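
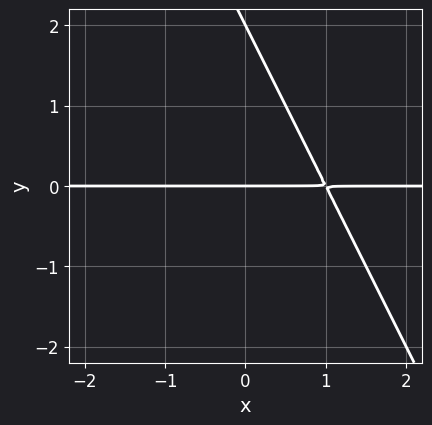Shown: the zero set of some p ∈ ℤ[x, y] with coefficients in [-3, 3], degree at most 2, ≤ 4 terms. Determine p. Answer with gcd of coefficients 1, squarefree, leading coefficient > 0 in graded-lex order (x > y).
2*x*y + y^2 - 2*y

Degree: the shape is more complex than any degree-1 curve, so deg p = 2.
From the visible intercepts: the visible x-axis segment lies entirely on the curve; the y-axis gridline crossings are at y ∈ {0, 2}.
Putting this together gives p.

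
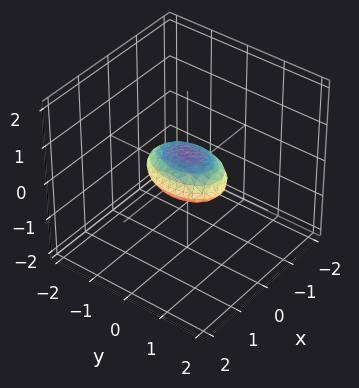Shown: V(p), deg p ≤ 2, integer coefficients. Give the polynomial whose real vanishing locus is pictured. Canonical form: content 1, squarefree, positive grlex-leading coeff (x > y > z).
First, deg p = 2.
Then, symmetries: it's symmetric under z → −z, forcing even powers of z; the y ↦ −y reflection is a symmetry, so y appears only in even powers; it's symmetric under x → −x, forcing even powers of x.
Then, against the integer gridlines: the y-axis gridline crossings are at y ∈ {-1, 1}.
Finally, solving for integer coefficients yields p as stated.

2*x^2 + y^2 + 3*z^2 - 1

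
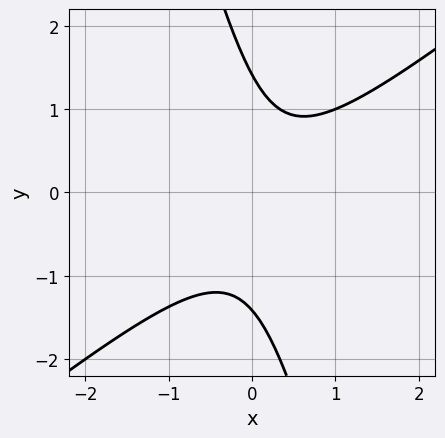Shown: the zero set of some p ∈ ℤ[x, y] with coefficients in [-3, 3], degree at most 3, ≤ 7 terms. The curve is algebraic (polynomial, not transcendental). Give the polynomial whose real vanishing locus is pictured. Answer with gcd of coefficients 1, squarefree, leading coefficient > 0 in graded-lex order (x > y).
deg p = 2.
Against the integer gridlines: it misses every integer gridline on the x-axis.
Putting this together gives p.

3*x^2 - 3*x*y - y^2 - x + 2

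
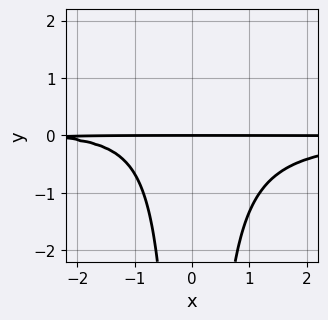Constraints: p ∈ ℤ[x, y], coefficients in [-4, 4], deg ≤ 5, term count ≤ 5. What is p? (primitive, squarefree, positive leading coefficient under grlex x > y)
First, degree: a generic line meets the curve in up to 4 points, so deg p = 4.
Then, from the visible intercepts: every point of the x-axis in the box is on the curve; one y-axis crossing is at y = 0.
Finally, these observations pin down the coefficients.

3*x^2*y^2 + x*y + 3*y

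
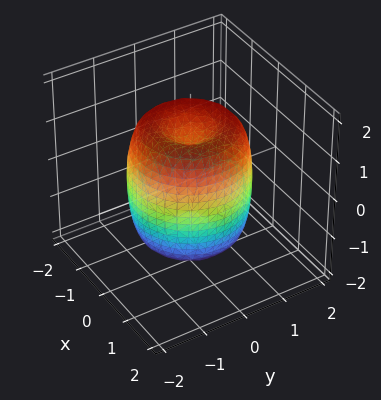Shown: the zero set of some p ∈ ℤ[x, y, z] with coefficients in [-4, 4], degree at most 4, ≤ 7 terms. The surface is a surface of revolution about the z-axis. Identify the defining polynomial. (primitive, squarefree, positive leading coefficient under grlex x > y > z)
2*x^4 + 4*x^2*y^2 + 2*y^4 - 3*x^2 - 3*y^2 + z^2 - 1

Degree: no degree-3 surface has this shape, so deg p = 4.
Symmetry: every cross-section ⟂ z is a circle, so x, y appear only via x² + y².
Checking where it meets the axes: the z-axis gridline crossings are at z ∈ {-1, 1}; a circular section at z = 0 has radius between 1 and 2.
Putting this together gives p.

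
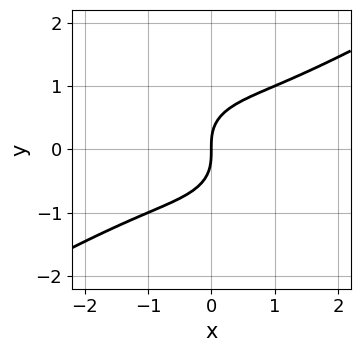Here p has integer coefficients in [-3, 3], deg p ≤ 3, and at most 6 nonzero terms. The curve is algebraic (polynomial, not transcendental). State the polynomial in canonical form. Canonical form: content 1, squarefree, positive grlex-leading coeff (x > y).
x^3 - x^2*y - 2*y^3 + 2*x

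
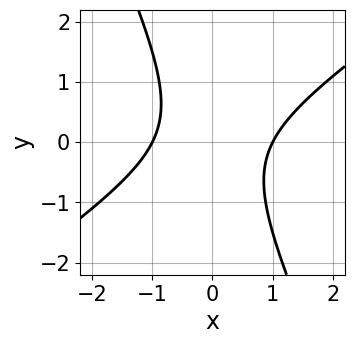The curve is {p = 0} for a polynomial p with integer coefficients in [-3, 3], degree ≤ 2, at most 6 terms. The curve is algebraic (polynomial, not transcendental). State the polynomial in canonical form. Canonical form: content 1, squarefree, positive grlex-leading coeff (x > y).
1. The degree is 2 — a generic line meets the curve in up to 2 points.
2. From the visible intercepts: the x-axis gridline crossings are at x ∈ {-1, 1}; the curve avoids every integer y-axis point in the box.
3. Fitting integer coefficients to these (and the overall shape) gives p.

3*x^2 - 3*x*y - 2*y^2 - 3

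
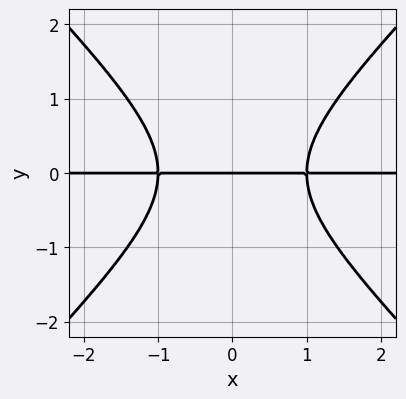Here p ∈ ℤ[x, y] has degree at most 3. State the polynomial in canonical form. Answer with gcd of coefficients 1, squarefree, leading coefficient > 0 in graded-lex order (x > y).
x^2*y - y^3 - y

(a) The degree is 3 — the shape is more complex than any degree-2 curve.
(b) Symmetries: it's symmetric under x → −x, forcing even powers of x.
(c) From the visible intercepts: the visible x-axis segment lies entirely on the curve; it crosses the y-axis at the gridline y = 0.
(d) Together with the visible shape, these determine p as stated.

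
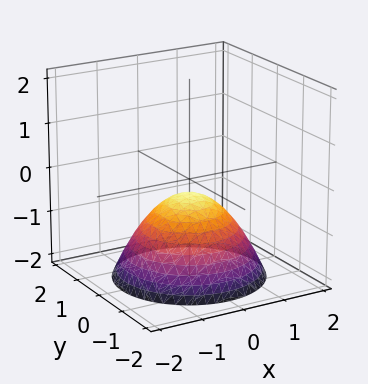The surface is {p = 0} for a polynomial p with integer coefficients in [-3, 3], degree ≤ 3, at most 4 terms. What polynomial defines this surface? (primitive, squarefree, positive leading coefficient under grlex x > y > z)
2*x^2 + 2*y^2 + 3*z + 1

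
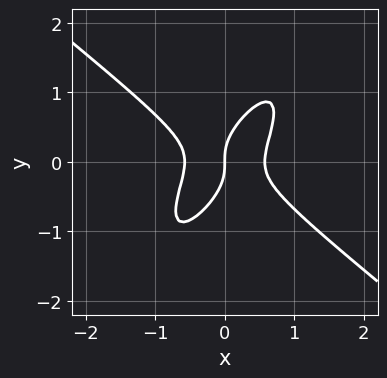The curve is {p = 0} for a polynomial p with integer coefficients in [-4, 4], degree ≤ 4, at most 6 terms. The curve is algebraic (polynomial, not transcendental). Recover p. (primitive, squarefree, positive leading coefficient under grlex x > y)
The degree is 3 — a generic line meets the curve in up to 3 points.
Checking where it meets the axes: one y-axis crossing is at y = 0; one x-axis crossing is at x = 0.
Putting this together gives p.

3*x^3 - 3*x*y^2 + 2*y^3 - x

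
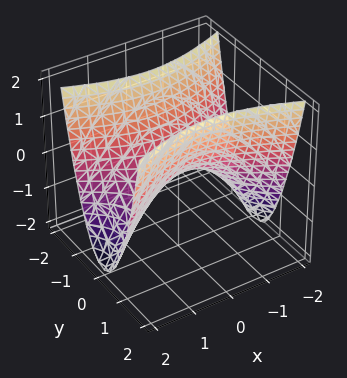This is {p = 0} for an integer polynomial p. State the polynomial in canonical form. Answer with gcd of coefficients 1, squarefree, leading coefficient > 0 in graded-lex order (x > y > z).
(a) The degree is 2 — a hyperbolic paraboloid; a quadric.
(b) Symmetries: it's symmetric under x → −x, forcing even powers of x; mirror symmetry y ↦ −y ⇒ only even powers of y.
(c) From the axis intercepts and sections: it crosses the x-axis at the gridline x = 0; it crosses the z-axis at the gridline z = 0.
(d) These observations pin down the coefficients.

x^2 - 3*y^2 + 2*z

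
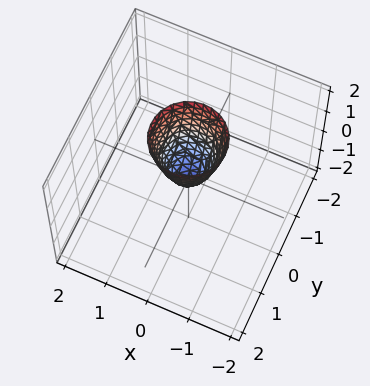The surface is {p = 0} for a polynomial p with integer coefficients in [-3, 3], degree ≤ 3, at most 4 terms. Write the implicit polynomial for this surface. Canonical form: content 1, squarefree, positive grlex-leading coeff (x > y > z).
1. deg p = 2. A paraboloid; a quadric.
2. Symmetries: rotational symmetry about the z-axis ⇒ p depends on x, y only through x² + y².
3. Reading off the gridlines: it crosses the x-axis at the gridline x = 0; it crosses the z-axis at the gridline z = 0; it meets the y-axis at y = 0 (among the integer gridlines).
4. Together with the visible shape, these determine p as stated.

3*x^2 + 3*y^2 - z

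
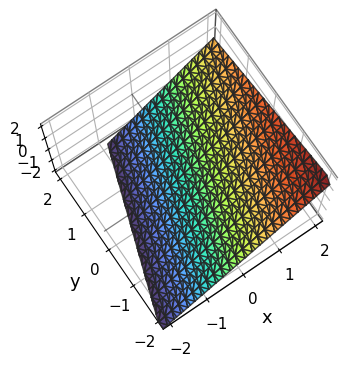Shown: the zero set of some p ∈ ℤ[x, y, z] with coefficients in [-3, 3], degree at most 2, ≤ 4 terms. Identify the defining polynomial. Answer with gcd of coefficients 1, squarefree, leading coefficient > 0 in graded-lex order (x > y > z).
3*x - y - 3*z - 2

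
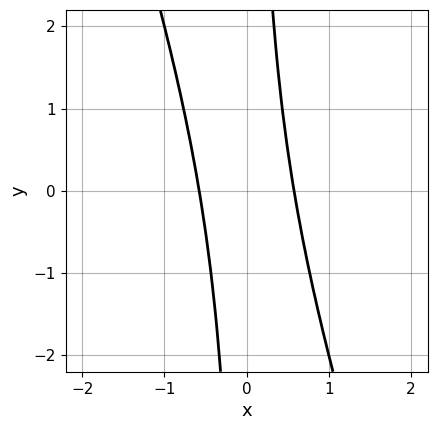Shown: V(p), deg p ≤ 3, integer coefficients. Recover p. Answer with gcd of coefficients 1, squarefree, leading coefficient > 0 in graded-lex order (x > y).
3*x^2 + x*y - 1

The degree is 2 — no degree-1 curve has this shape.
Reading off the gridlines: the curve avoids every integer y-axis point in the box.
Matching integer coefficients to the picture gives p.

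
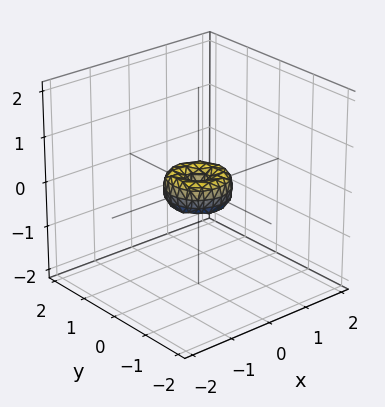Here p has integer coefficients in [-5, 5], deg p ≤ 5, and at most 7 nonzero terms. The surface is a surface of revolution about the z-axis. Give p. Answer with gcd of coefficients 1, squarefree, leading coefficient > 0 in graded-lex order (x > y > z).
First, the degree is 4 — no degree-3 surface has this shape.
Then, by symmetry, the surface is invariant under rotation about z: p = q(x² + y², z).
Next, from the axis intercepts and sections: it crosses the y-axis at the gridline y = 0; it meets the z-axis at z = 0 (among the integer gridlines).
Finally, the integer polynomial consistent with all of this is the stated p.

2*x^4 + 4*x^2*y^2 + 2*y^4 - x^2 - y^2 + z^2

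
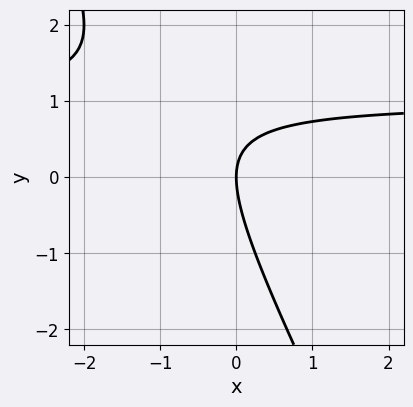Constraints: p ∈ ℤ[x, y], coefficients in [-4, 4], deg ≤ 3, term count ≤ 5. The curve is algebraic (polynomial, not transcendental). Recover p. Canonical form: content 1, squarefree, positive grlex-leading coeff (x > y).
First, the degree is 2 — no degree-1 curve has this shape.
Next, against the integer gridlines: one y-axis crossing is at y = 0; it meets the x-axis at x = 0 (among the integer gridlines).
Finally, together with the visible shape, these determine p as stated.

2*x*y + y^2 - 2*x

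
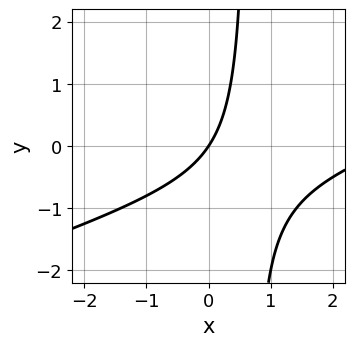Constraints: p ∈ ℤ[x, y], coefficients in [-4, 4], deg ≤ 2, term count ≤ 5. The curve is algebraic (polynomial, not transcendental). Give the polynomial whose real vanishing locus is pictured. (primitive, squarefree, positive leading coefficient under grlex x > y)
x^2 - 3*x*y - 3*x + 2*y

First, degree: no degree-1 curve has this shape, so deg p = 2.
Then, against the integer gridlines: it crosses the y-axis at the gridline y = 0; it meets the x-axis at x = 0 (among the integer gridlines).
Finally, these observations pin down the coefficients.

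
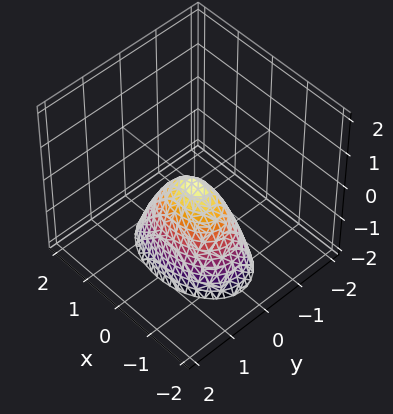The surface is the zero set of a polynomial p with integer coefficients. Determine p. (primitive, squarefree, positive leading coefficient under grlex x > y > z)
(a) The degree is 2 — a paraboloid; a quadric.
(b) Symmetries: mirror symmetry x ↦ −x ⇒ only even powers of x; it's symmetric under y → −y, forcing even powers of y.
(c) Observable constraints: it meets the z-axis at z = 0 (among the integer gridlines); it crosses the y-axis at the gridline y = 0; it crosses the x-axis at the gridline x = 0.
(d) Solving for integer coefficients yields p as stated.

x^2 + 2*y^2 + z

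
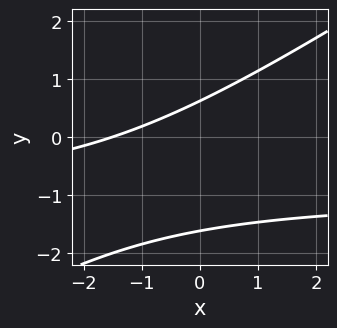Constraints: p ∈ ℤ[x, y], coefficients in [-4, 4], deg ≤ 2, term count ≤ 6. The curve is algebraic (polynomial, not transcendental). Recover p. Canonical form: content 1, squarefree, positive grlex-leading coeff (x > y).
The degree is 2 — the shape is more complex than any degree-1 curve.
The integer polynomial consistent with all of this is the stated p.

2*x*y - 3*y^2 + 2*x - 3*y + 3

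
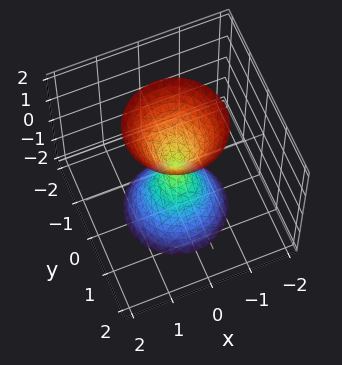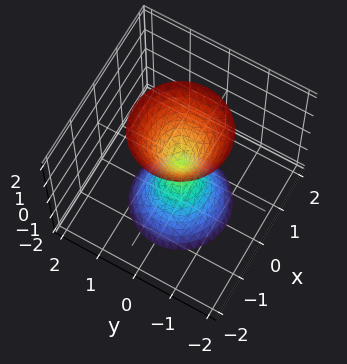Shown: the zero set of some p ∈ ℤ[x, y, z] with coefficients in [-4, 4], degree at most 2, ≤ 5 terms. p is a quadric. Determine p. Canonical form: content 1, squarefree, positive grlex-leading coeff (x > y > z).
3*x^2 + 3*y^2 - z^2

First, there are 2 components. They look like related sheets of one shape, so recover p as a whole.
Next, deg p = 2. A double cone through the origin; a quadric.
Next, symmetries: it's symmetric under z → −z, forcing even powers of z; rotational symmetry about the z-axis ⇒ p depends on x, y only through x² + y².
Then, from the axis intercepts and sections: a circular section at z = 1 has radius between 0 and 1; it meets the x-axis at x = 0 (among the integer gridlines); it crosses the y-axis at the gridline y = 0.
Finally, assembling these constraints gives the stated polynomial.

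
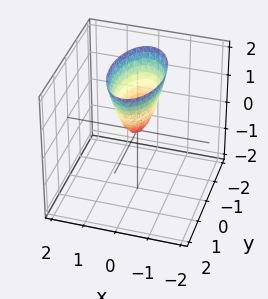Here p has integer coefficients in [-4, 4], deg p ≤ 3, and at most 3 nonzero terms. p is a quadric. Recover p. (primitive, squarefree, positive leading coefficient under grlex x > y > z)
3*x^2 + y^2 - z

1. Degree: a single bowl opening along one axis; a quadric, so deg p = 2.
2. Symmetries: the y ↦ −y reflection is a symmetry, so y appears only in even powers; mirror symmetry x ↦ −x ⇒ only even powers of x.
3. Checking where it meets the axes: it meets the x-axis at x = 0 (among the integer gridlines); one y-axis crossing is at y = 0.
4. Matching integer coefficients to the picture gives p.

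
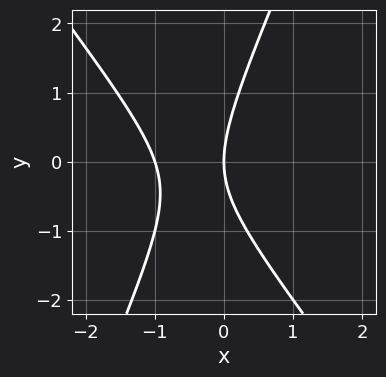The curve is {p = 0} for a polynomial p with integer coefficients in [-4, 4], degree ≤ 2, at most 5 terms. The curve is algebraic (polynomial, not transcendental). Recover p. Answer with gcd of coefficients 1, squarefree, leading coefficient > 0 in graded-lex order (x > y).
3*x^2 + x*y - y^2 + 3*x

First, deg p = 2.
Then, checking where it meets the axes: the x-axis gridline crossings are at x ∈ {-1, 0}; it meets the y-axis at y = 0 (among the integer gridlines).
Finally, putting this together gives p.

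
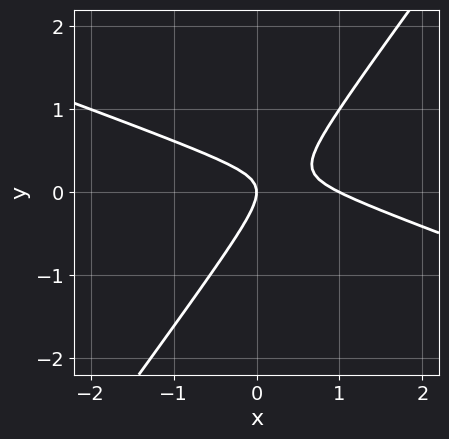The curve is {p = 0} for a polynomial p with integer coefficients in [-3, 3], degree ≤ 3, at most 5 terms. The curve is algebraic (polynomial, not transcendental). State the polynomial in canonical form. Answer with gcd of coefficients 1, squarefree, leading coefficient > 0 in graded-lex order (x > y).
1. The degree is 2 — the shape is more complex than any degree-1 curve.
2. Observable constraints: among the integer gridlines, it crosses the x-axis at x ∈ {0, 1}; it crosses the y-axis at the gridline y = 0.
3. Assembling these constraints gives the stated polynomial.

x^2 + 2*x*y - 2*y^2 - x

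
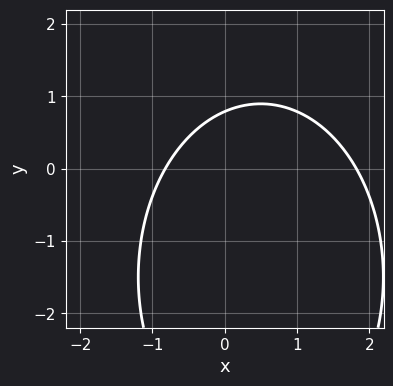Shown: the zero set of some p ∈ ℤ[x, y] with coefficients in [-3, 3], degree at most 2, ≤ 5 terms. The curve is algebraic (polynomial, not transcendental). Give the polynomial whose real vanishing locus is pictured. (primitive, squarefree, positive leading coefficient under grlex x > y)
(a) The degree is 2 — the shape is more complex than any degree-1 curve.
(b) The integer polynomial consistent with all of this is the stated p.

2*x^2 + y^2 - 2*x + 3*y - 3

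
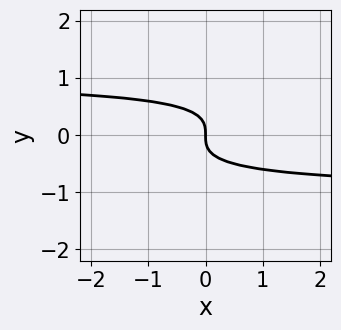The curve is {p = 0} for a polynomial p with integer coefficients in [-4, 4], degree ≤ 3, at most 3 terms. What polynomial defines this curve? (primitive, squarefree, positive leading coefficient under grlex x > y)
x*y^2 - 3*y^3 - x

First, the degree is 3 — the shape is more complex than any degree-2 curve.
Then, against the integer gridlines: it meets the y-axis at y = 0 (among the integer gridlines); one x-axis crossing is at x = 0.
Finally, the integer polynomial consistent with all of this is the stated p.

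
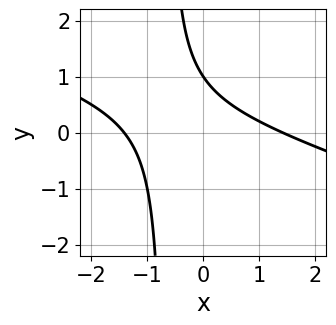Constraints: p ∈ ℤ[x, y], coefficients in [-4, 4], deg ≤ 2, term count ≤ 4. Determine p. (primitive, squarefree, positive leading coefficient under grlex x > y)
x^2 + 3*x*y + 2*y - 2

1. deg p = 2. A generic line meets the curve in up to 2 points.
2. Reading off the gridlines: it meets the y-axis at y = 1 (among the integer gridlines).
3. Together with the visible shape, these determine p as stated.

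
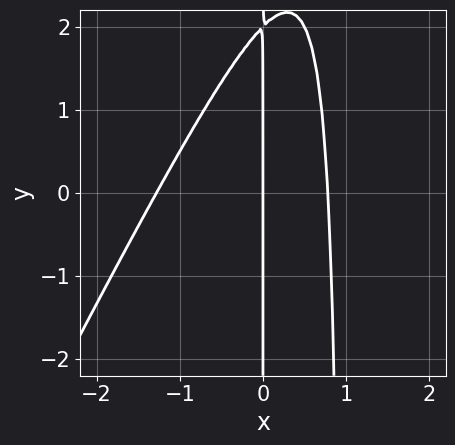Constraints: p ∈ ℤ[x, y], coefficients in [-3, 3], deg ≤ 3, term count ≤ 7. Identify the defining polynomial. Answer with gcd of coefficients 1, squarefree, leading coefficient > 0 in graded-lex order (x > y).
2*x^3 - x^2*y + x^2 + x*y - 2*x

1. The degree is 3 — the shape is more complex than any degree-2 curve.
2. Checking where it meets the axes: the visible y-axis segment lies entirely on the curve; it crosses the x-axis at the gridline x = 0.
3. Together with the visible shape, these determine p as stated.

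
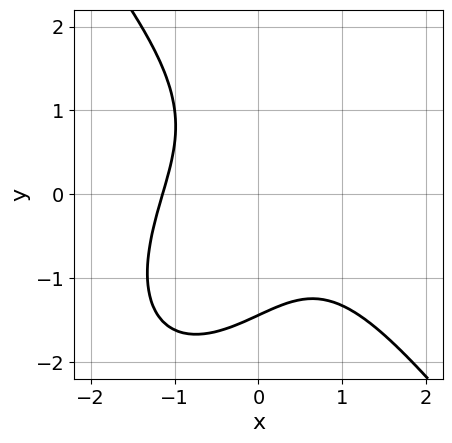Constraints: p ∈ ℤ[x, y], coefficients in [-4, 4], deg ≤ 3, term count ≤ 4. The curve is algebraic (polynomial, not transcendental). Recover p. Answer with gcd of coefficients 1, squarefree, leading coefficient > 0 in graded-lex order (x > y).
(a) Degree: the shape is more complex than any degree-2 curve, so deg p = 3.
(b) Putting this together gives p.

2*x^3 + y^3 + 2*x*y + 3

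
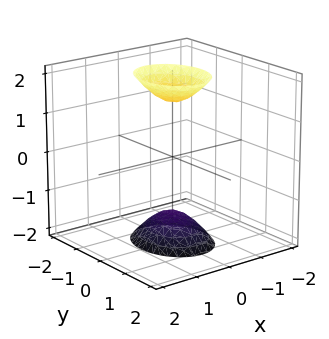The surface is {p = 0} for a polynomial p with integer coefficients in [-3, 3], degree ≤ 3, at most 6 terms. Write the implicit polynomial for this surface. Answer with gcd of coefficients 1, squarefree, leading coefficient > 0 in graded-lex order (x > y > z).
First, there are 2 components. Treating them together as one polynomial.
Next, the degree is 2 — two sheets facing apart; a quadric.
Next, symmetries: it's symmetric under y → −y, forcing even powers of y; it's symmetric under x → −x, forcing even powers of x; it's symmetric under z → −z, forcing even powers of z.
Next, from the visible intercepts: it misses every integer gridline on the x-axis; no y-intercept at any integer in the box.
Finally, putting this together gives p.

3*x^2 + 2*y^2 - z^2 + 2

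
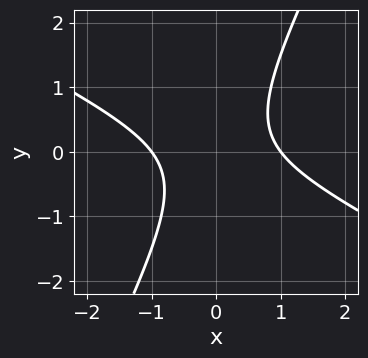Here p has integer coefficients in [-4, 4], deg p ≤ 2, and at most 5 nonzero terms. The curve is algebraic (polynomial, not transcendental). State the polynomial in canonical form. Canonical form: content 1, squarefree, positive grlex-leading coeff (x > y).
2*x^2 + 3*x*y - 2*y^2 - 2

The degree is 2 — a generic line meets the curve in up to 2 points.
Reading off the gridlines: the x-axis gridline crossings are at x ∈ {-1, 1}; no y-intercept at any integer in the box.
Assembling these constraints gives the stated polynomial.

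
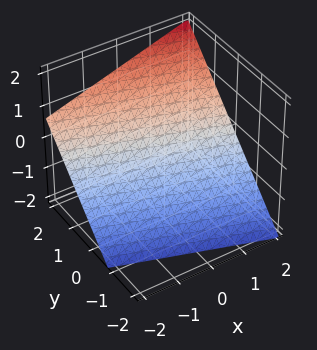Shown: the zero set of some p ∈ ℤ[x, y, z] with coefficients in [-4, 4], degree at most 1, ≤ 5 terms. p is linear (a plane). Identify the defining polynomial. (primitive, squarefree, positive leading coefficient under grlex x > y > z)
x + 3*y - 3*z - 2

1. The degree is 1 — the surface is flat (a plane).
2. From the visible intercepts: one x-axis crossing is at x = 2.
3. The integer polynomial consistent with all of this is the stated p.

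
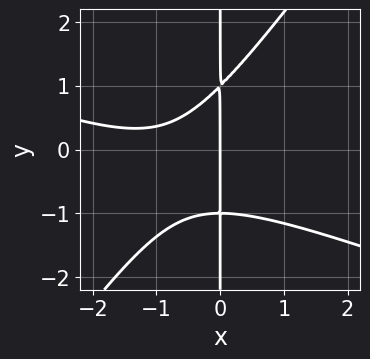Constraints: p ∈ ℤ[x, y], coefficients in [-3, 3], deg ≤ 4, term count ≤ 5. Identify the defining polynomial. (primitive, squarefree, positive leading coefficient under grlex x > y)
deg p = 3. The shape is more complex than any degree-2 curve.
From the visible intercepts: it crosses the x-axis at the gridline x = 0; the visible y-axis segment lies entirely on the curve.
Assembling these constraints gives the stated polynomial.

x^3 + 2*x^2*y - 2*x*y^2 + 2*x^2 + 2*x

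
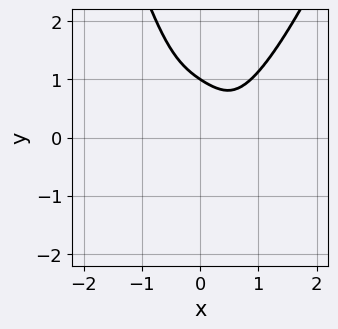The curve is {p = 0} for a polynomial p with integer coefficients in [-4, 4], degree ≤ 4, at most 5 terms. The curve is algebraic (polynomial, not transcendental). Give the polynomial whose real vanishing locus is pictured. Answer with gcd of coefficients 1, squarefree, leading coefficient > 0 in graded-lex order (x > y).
3*x^4 - 2*x*y^2 - y^3 + 1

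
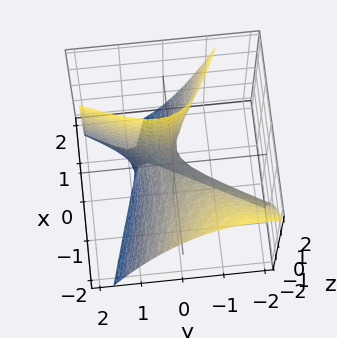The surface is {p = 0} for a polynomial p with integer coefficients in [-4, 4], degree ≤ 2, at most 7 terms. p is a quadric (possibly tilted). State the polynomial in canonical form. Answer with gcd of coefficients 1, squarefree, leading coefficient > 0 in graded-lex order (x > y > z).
x^2 + 3*x*y + 2*x*z - 2*y^2 - z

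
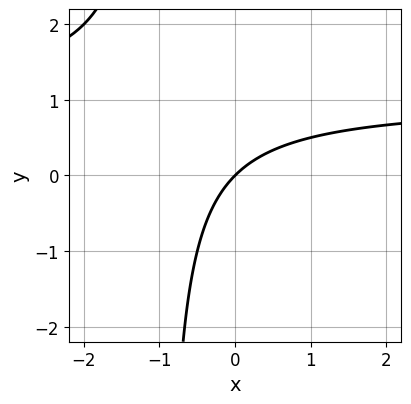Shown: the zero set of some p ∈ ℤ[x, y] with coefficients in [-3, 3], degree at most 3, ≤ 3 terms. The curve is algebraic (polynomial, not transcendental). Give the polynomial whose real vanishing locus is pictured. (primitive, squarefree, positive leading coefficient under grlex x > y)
deg p = 2.
Checking where it meets the axes: one y-axis crossing is at y = 0; one x-axis crossing is at x = 0.
Fitting integer coefficients to these (and the overall shape) gives p.

x*y - x + y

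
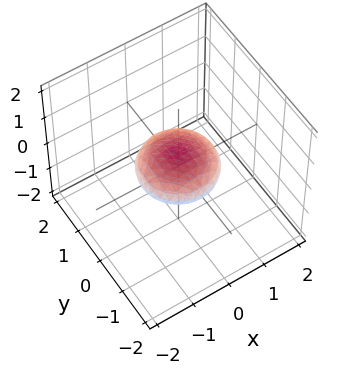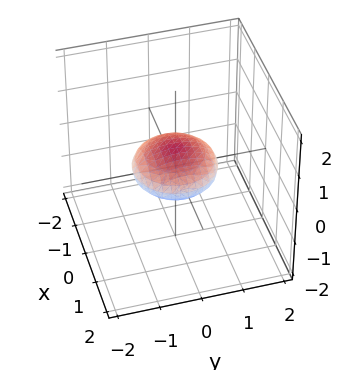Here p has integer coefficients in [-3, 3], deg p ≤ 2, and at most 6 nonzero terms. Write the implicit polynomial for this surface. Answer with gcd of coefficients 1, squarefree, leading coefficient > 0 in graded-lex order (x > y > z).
First, degree: no degree-1 surface has this shape, so deg p = 2.
Next, by symmetry, every cross-section ⟂ z is a circle, so x, y appear only via x² + y².
Then, checking where it meets the axes: the y-axis gridline crossings are at y ∈ {-1, 1}; a circular section at z = 0 has radius exactly 1.
Finally, fitting integer coefficients to these (and the overall shape) gives p. Check: (1, 0, 0) on the x-axis lies on the surface, and p(1, 0, 0) = 0. ✓

x^2 + y^2 + 3*z^2 - 1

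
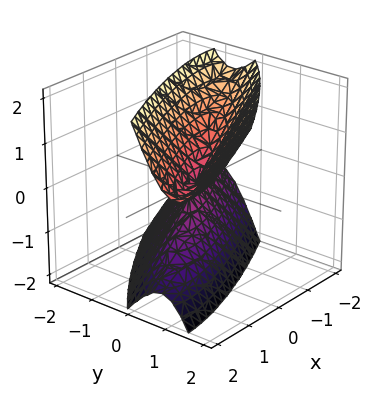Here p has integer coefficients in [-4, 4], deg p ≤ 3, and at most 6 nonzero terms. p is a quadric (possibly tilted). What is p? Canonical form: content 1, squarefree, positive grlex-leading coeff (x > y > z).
Degree: a generic line meets the surface in up to 2 points, so deg p = 2.
From the axis intercepts and sections: one x-axis crossing is at x = 0; one y-axis crossing is at y = 0.
Matching integer coefficients to the picture gives p.

x^2 - 3*x*y + 3*y^2 - y*z - z^2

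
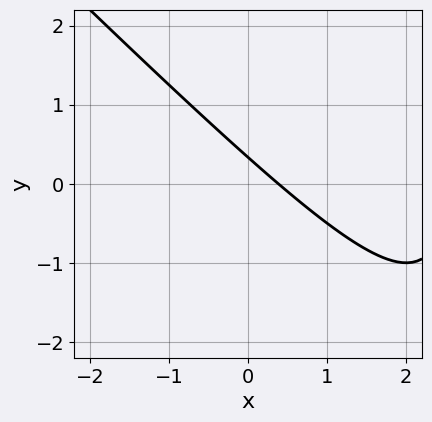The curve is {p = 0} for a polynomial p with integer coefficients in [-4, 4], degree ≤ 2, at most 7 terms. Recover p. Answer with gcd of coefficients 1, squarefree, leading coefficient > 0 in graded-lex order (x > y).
The degree is 2 — the shape is more complex than any degree-1 curve.
Matching integer coefficients to the picture gives p.

x^2 + x*y - 3*x - 3*y + 1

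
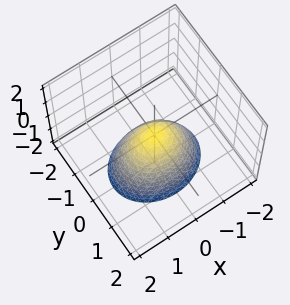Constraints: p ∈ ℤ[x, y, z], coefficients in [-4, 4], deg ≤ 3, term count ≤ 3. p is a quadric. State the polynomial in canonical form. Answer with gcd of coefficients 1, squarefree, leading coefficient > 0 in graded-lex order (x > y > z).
1. Degree: a single bowl opening along one axis; a quadric, so deg p = 2.
2. Symmetries: it's symmetric under y → −y, forcing even powers of y; it's symmetric under x → −x, forcing even powers of x.
3. Observable constraints: it meets the y-axis at y = 0 (among the integer gridlines); it meets the x-axis at x = 0 (among the integer gridlines); one z-axis crossing is at z = 0.
4. Fitting integer coefficients to these (and the overall shape) gives p.

2*x^2 + 3*y^2 + 2*z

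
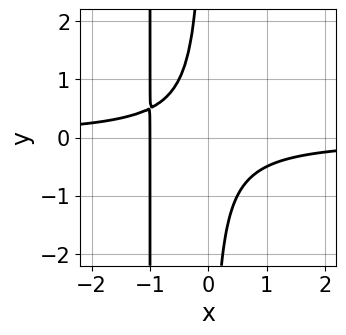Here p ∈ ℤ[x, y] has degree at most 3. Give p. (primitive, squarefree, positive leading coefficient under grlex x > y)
2*x^2*y + 2*x*y + x + 1

First, the degree is 3 — the shape is more complex than any degree-2 curve.
Then, from the visible intercepts: no y-intercept at any integer in the box; it meets the x-axis at x = -1 (among the integer gridlines).
Finally, these observations pin down the coefficients.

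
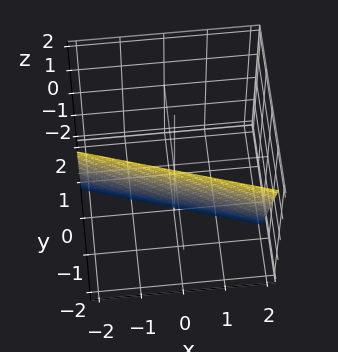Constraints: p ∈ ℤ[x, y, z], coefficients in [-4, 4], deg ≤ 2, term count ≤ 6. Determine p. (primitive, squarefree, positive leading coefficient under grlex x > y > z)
x + 3*y + z + 2

The degree is 1 — the surface is flat (a plane).
Reading off the gridlines: it crosses the x-axis at the gridline x = -2; it crosses the z-axis at the gridline z = -2.
Together with the visible shape, these determine p as stated.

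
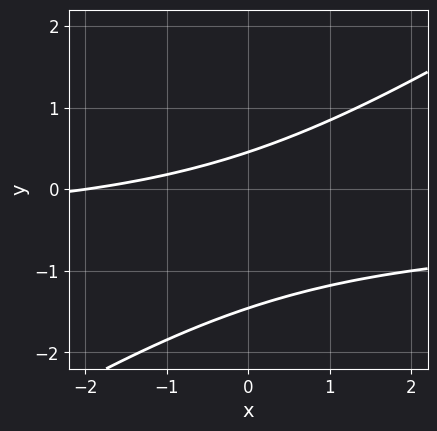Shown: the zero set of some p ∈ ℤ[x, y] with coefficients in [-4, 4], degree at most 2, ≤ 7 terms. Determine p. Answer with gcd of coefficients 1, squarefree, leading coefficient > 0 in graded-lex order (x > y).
2*x*y - 3*y^2 + x - 3*y + 2

1. deg p = 2.
2. Observable constraints: it crosses the x-axis at the gridline x = -2.
3. Assembling these constraints gives the stated polynomial.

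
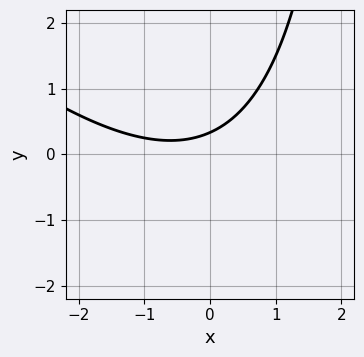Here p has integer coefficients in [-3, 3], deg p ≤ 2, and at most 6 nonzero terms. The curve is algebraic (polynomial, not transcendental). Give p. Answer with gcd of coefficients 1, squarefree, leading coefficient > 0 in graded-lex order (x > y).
1. Degree: a generic line meets the curve in up to 2 points, so deg p = 2.
2. Checking where it meets the axes: no x-intercept at any integer in the box.
3. The integer polynomial consistent with all of this is the stated p.

x^2 + x*y + x - 3*y + 1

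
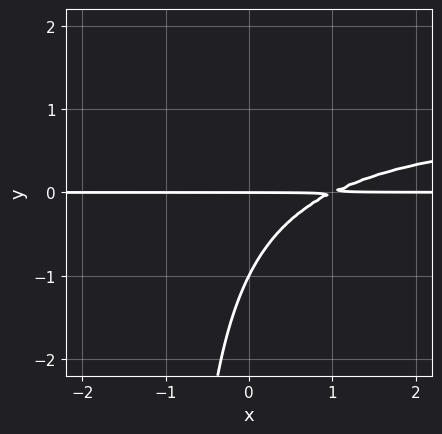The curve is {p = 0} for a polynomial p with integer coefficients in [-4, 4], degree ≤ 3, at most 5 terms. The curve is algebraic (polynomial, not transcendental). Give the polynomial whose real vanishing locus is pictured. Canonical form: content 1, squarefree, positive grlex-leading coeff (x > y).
x*y^2 - x*y + y^2 + y

First, deg p = 3. A generic line meets the curve in up to 3 points.
Then, observable constraints: every point of the x-axis in the box is on the curve; the y-axis gridline crossings are at y ∈ {-1, 0}.
Finally, together with the visible shape, these determine p as stated.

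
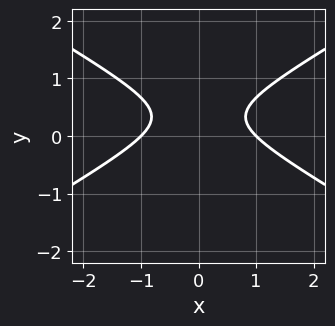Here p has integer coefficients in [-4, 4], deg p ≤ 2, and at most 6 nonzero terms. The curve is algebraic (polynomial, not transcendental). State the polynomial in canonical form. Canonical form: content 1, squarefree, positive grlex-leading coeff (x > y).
x^2 - 3*y^2 + 2*y - 1

(a) Degree: the shape is more complex than any degree-1 curve, so deg p = 2.
(b) Symmetries: it's symmetric under x → −x, forcing even powers of x.
(c) Checking where it meets the axes: no y-intercept at any integer in the box; the x-axis gridline crossings are at x ∈ {-1, 1}.
(d) Matching integer coefficients to the picture gives p.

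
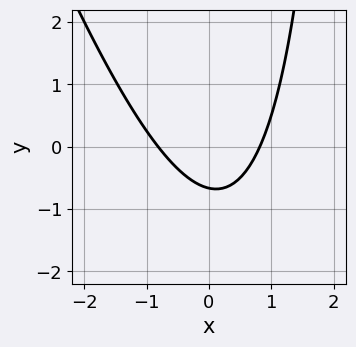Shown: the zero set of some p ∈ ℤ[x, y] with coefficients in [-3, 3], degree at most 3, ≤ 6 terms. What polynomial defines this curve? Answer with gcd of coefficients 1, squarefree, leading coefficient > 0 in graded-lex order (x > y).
3*x^2 + x*y - 3*y - 2

The degree is 2 — the shape is more complex than any degree-1 curve.
The integer polynomial consistent with all of this is the stated p.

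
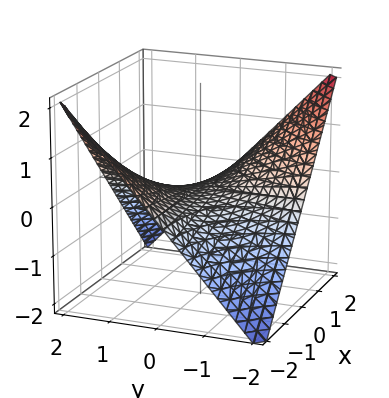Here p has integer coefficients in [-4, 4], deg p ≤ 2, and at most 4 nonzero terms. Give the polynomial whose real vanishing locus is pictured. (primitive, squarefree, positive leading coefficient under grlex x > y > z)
(a) deg p = 2. A saddle surface; a quadric.
(b) Against the integer gridlines: the visible y-axis segment lies entirely on the surface; every point of the x-axis in the box is on the surface; it meets the z-axis at z = 0 (among the integer gridlines).
(c) Fitting integer coefficients to these (and the overall shape) gives p.

x*y + 2*z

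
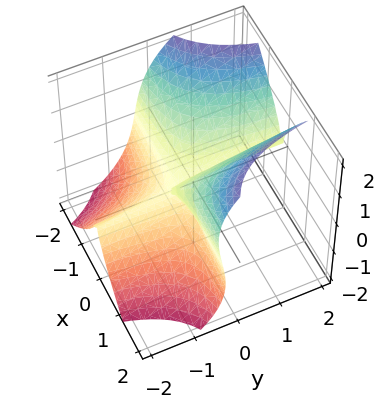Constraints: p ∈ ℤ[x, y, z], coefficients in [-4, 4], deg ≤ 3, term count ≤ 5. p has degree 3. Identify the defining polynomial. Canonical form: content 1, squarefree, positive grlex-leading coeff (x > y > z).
First, the degree is 3 — no degree-2 surface has this shape.
Next, observable constraints: every point of the y-axis in the box is on the surface; it crosses the x-axis at the gridline x = 0.
Finally, fitting integer coefficients to these (and the overall shape) gives p.

3*x^2*y - z^3 + x^2 + x*z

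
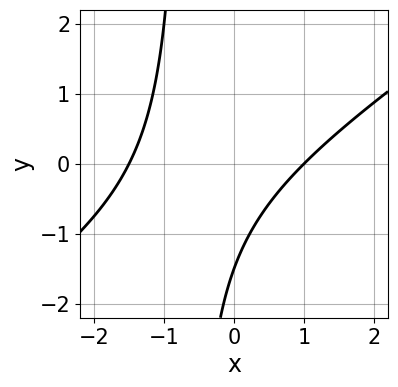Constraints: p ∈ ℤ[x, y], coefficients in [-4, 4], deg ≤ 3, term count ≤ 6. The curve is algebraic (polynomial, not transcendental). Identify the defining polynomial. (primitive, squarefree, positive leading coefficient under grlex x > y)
2*x^2 - 3*x*y + x - 2*y - 3

The degree is 2 — no degree-1 curve has this shape.
Reading off the gridlines: it meets the x-axis at x = 1 (among the integer gridlines).
Assembling these constraints gives the stated polynomial.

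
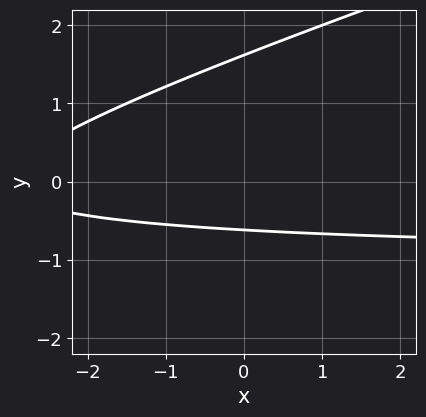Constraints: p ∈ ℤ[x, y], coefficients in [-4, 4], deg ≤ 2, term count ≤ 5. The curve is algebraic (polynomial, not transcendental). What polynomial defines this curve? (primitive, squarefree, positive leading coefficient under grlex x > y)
x*y - 3*y^2 + x + 3*y + 3

First, deg p = 2.
Next, from the visible intercepts: the curve avoids every integer x-axis point in the box.
Finally, these observations pin down the coefficients.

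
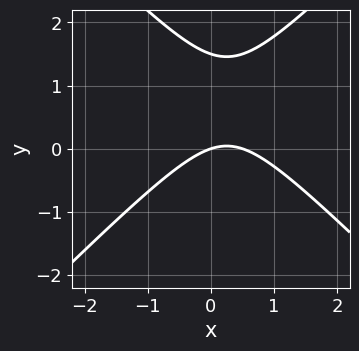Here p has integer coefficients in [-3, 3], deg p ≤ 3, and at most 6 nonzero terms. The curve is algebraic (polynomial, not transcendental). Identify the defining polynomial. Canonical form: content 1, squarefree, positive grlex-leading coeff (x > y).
First, deg p = 2.
Next, reading off the gridlines: it crosses the x-axis at the gridline x = 0; it crosses the y-axis at the gridline y = 0.
Finally, together with the visible shape, these determine p as stated.

2*x^2 - 2*y^2 - x + 3*y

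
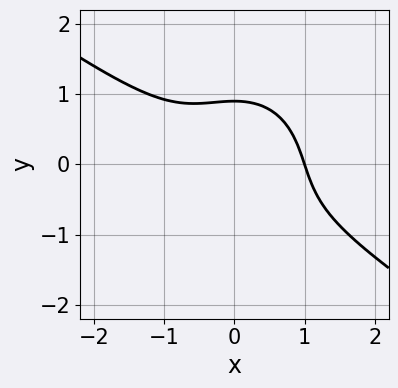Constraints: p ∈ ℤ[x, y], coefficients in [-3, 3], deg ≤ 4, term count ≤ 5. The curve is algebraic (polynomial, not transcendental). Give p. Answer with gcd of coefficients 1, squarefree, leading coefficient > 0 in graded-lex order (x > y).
First, deg p = 3. No degree-2 curve has this shape.
Then, from the visible intercepts: one x-axis crossing is at x = 1.
Finally, together with the visible shape, these determine p as stated.

3*x^3 + 3*x^2*y + 3*y^3 + y^2 - 3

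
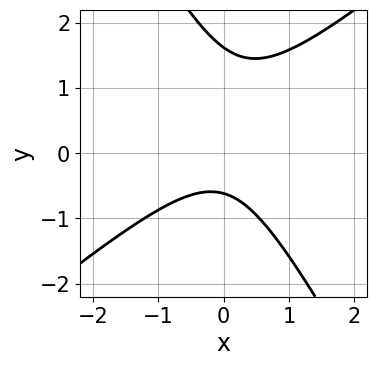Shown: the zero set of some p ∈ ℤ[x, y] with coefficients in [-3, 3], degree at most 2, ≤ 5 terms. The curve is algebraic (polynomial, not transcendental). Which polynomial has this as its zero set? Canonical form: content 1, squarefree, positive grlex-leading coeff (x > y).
3*x^2 - 2*x*y - 2*y^2 + 2*y + 2

(a) The degree is 2 — a generic line meets the curve in up to 2 points.
(b) From the visible intercepts: it misses every integer gridline on the x-axis.
(c) Putting this together gives p.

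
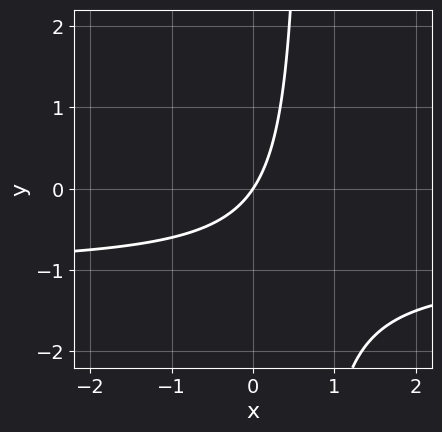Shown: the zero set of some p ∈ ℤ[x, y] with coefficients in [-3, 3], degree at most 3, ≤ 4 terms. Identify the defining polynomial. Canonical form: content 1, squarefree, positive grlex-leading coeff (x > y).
The degree is 2 — no degree-1 curve has this shape.
From the visible intercepts: it meets the x-axis at x = 0 (among the integer gridlines); it crosses the y-axis at the gridline y = 0.
Assembling these constraints gives the stated polynomial.

3*x*y + 3*x - 2*y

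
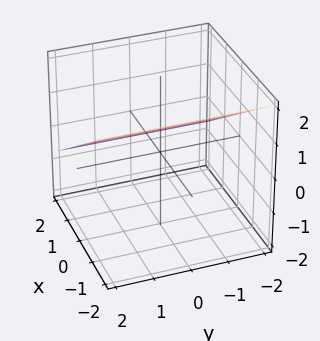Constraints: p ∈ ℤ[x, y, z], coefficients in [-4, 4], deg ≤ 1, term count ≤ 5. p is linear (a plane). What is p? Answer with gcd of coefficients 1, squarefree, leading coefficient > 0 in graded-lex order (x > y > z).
The degree is 1 — every cross-section is a straight line — this is a plane.
Against the integer gridlines: it meets the x-axis at x = 1 (among the integer gridlines); it misses every integer gridline on the y-axis.
The integer polynomial consistent with all of this is the stated p.

2*x + 3*z - 2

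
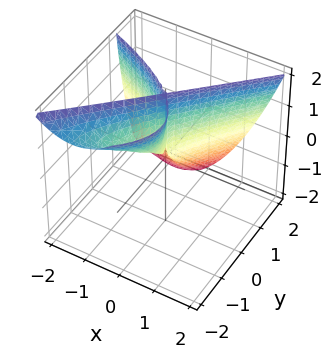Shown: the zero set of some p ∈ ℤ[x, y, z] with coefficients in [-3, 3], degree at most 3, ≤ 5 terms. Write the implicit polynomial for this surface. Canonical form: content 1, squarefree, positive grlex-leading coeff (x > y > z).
1. Degree: the shape is more complex than any degree-2 surface, so deg p = 3.
2. From the visible intercepts: one x-axis crossing is at x = 0; the visible z-axis segment lies entirely on the surface; it crosses the y-axis at the gridline y = 0.
3. Solving for integer coefficients yields p as stated.

x*y^2 - y^3 - y^2*z + 2*x^2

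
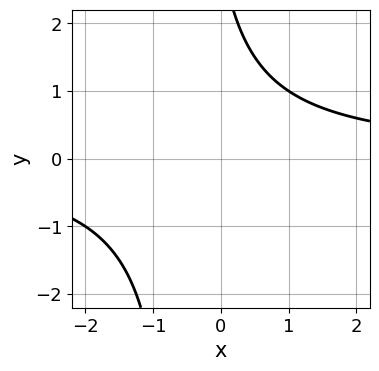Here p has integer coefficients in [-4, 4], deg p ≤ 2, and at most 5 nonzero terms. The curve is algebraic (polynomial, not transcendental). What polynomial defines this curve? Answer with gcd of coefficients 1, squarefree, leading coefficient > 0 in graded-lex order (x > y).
First, degree: the shape is more complex than any degree-1 curve, so deg p = 2.
Then, observable constraints: it misses every integer gridline on the x-axis; the curve avoids every integer y-axis point in the box.
Finally, putting this together gives p.

2*x*y + y - 3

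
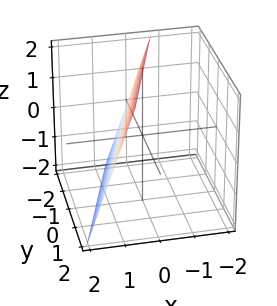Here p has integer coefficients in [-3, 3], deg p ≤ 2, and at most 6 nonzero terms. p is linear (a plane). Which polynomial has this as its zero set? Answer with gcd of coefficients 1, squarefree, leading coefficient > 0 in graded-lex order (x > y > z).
3*x - y + z - 2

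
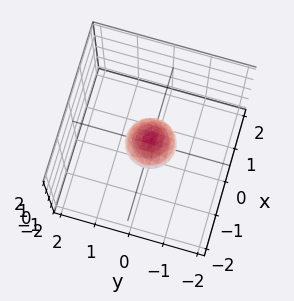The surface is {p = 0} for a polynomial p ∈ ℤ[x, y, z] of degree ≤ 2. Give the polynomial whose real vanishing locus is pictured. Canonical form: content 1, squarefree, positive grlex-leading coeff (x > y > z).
2*x^2 + 2*y^2 + 3*z^2 - 1

deg p = 2. A closed, bounded, convex surface; a quadric.
Symmetries: the z-axis is an axis of rotation, so x and y enter only as x² + y²; it's symmetric under z → −z, forcing even powers of z.
Reading off the gridlines: a circular section at z = 0 has radius between 0 and 1.
Assembling these constraints gives the stated polynomial.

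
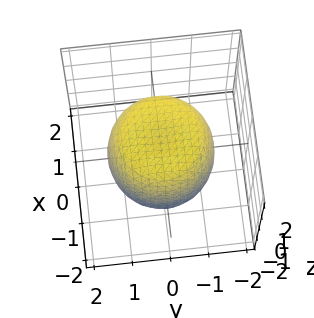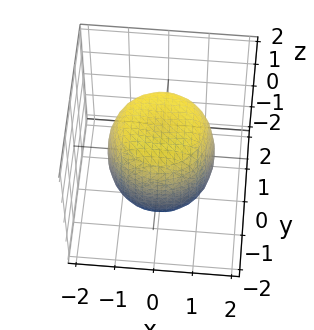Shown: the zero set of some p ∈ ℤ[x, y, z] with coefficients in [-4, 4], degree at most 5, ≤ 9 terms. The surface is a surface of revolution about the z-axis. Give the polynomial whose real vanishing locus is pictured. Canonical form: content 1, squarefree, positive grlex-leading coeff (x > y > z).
2*x^4 + 4*x^2*y^2 + 2*y^4 - 2*x^2 - 2*y^2 + 2*z^2 - 3

Degree: the shape is more complex than any degree-3 surface, so deg p = 4.
Symmetries: the z-axis is an axis of rotation, so x and y enter only as x² + y².
Against the integer gridlines: a circular section at z = -1 has radius between 1 and 2.
These observations pin down the coefficients.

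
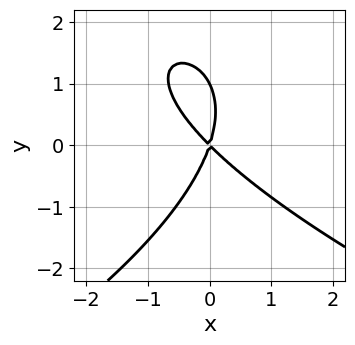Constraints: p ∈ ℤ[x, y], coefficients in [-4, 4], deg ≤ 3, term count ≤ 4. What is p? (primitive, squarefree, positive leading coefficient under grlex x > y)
y^3 + 3*x^2 + 2*x*y - y^2

(a) The degree is 3 — a generic line meets the curve in up to 3 points.
(b) From the axis intercepts and sections: it meets the x-axis at x = 0 (among the integer gridlines); the y-axis gridline crossings are at y ∈ {0, 1}.
(c) Fitting integer coefficients to these (and the overall shape) gives p.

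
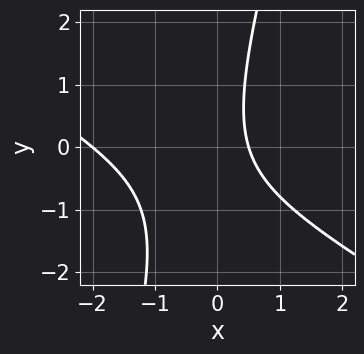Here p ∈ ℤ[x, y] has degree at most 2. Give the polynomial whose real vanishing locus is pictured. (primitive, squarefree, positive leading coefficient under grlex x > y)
2*x^2 + 3*x*y - y^2 + 3*x - 2

Degree: no degree-1 curve has this shape, so deg p = 2.
From the axis intercepts and sections: it misses every integer gridline on the y-axis; it crosses the x-axis at the gridline x = -2.
Solving for integer coefficients yields p as stated.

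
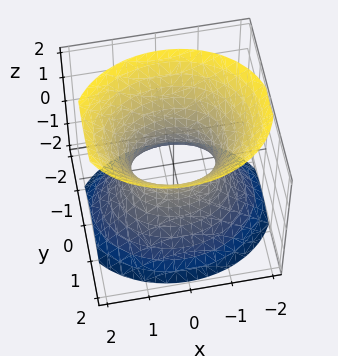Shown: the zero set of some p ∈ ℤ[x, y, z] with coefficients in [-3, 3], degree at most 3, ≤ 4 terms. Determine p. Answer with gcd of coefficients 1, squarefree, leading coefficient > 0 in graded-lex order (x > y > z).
2*x^2 + 3*y^2 - 2*z^2 - 2

1. Degree: an hourglass — one-sheet hyperboloid; a quadric, so deg p = 2.
2. Symmetries: it's symmetric under z → −z, forcing even powers of z; it's symmetric under x → −x, forcing even powers of x; mirror symmetry y ↦ −y ⇒ only even powers of y.
3. Checking where it meets the axes: among the integer gridlines, it crosses the x-axis at x ∈ {-1, 1}; no z-intercept at any integer in the box.
4. These observations pin down the coefficients.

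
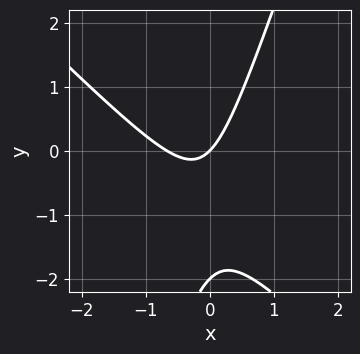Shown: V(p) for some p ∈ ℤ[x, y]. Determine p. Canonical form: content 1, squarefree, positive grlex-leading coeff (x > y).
3*x^2 + 2*x*y - y^2 + 2*x - 2*y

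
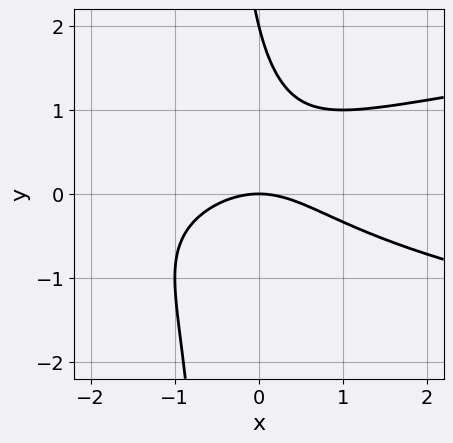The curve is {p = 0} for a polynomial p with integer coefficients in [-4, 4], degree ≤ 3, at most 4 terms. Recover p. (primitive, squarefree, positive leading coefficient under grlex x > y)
First, degree: no degree-2 curve has this shape, so deg p = 3.
Then, checking where it meets the axes: among the integer gridlines, it crosses the y-axis at y ∈ {0, 2}; it crosses the x-axis at the gridline x = 0.
Finally, putting this together gives p.

2*x*y^2 - x^2 + y^2 - 2*y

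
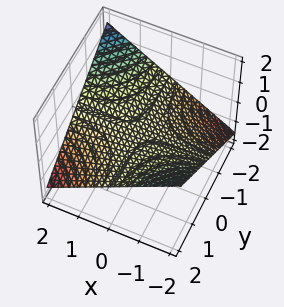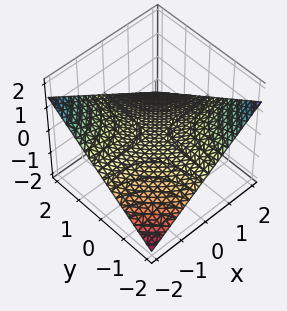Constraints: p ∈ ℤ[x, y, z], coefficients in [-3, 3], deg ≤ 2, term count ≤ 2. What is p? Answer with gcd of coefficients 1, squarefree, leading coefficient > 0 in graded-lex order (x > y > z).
x*y + 3*z

deg p = 2. A hyperbolic paraboloid; a quadric.
From the axis intercepts and sections: the visible x-axis segment lies entirely on the surface; every point of the y-axis in the box is on the surface; it meets the z-axis at z = 0 (among the integer gridlines).
Solving for integer coefficients yields p as stated.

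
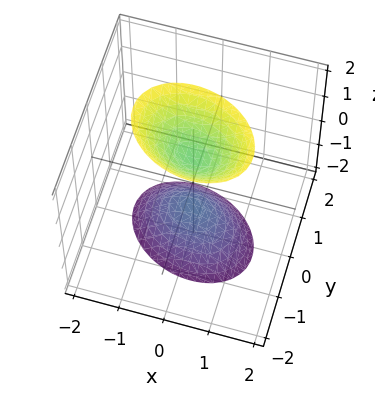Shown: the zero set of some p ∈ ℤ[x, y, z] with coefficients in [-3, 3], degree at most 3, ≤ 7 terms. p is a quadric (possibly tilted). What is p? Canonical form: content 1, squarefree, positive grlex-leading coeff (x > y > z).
2*x^2 + x*y + 3*y^2 - z^2 + 1

(a) I count 2 distinct pieces. Treating them together as one polynomial.
(b) deg p = 2. No degree-1 surface has this shape.
(c) From the visible intercepts: among the integer gridlines, it crosses the z-axis at z ∈ {-1, 1}; no x-intercept at any integer in the box; the surface avoids every integer y-axis point in the box.
(d) These observations pin down the coefficients.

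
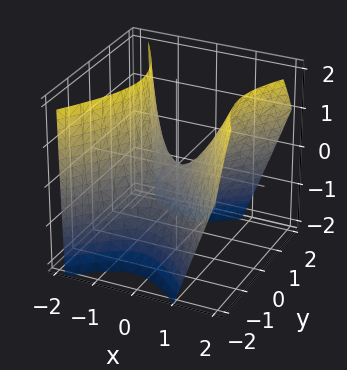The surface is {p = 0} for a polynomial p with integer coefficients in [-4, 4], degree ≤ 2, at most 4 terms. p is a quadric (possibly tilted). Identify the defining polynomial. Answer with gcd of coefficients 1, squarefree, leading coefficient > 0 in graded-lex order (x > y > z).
First, deg p = 2. A generic line meets the surface in up to 2 points.
Next, against the integer gridlines: one z-axis crossing is at z = 0; one y-axis crossing is at y = 0; it meets the x-axis at x = 0 (among the integer gridlines).
Finally, putting this together gives p.

3*x^2 - x*z - 2*y^2 - 2*z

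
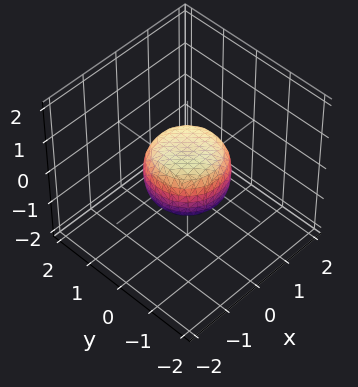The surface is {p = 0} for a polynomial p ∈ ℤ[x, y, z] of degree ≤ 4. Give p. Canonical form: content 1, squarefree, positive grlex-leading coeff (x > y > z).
First, deg p = 4. The shape is more complex than any degree-3 surface.
Next, by symmetry, the z-axis is an axis of rotation, so x and y enter only as x² + y².
Next, reading off the gridlines: among the integer gridlines, it crosses the x-axis at x ∈ {-1, 1}; a circular section at z = 0 has radius exactly 1; among the integer gridlines, it crosses the y-axis at y ∈ {-1, 1}.
Finally, these observations pin down the coefficients.

2*x^4 + 4*x^2*y^2 + 2*y^4 - x^2 - y^2 + 2*z^2 - 1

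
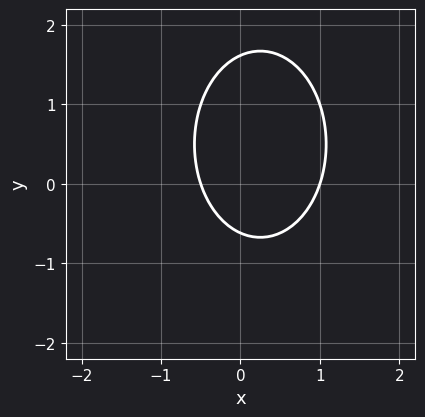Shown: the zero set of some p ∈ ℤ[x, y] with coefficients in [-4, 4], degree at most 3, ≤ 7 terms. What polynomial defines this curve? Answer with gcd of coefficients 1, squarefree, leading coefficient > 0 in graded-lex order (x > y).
Degree: a generic line meets the curve in up to 2 points, so deg p = 2.
Observable constraints: one x-axis crossing is at x = 1.
Solving for integer coefficients yields p as stated.

2*x^2 + y^2 - x - y - 1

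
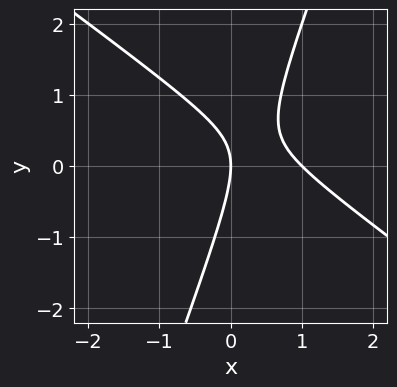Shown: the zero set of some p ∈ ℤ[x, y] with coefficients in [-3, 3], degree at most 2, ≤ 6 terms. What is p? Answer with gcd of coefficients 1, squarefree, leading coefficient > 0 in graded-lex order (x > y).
2*x^2 + 2*x*y - y^2 - 2*x

The degree is 2 — no degree-1 curve has this shape.
Observable constraints: the x-axis gridline crossings are at x ∈ {0, 1}; it crosses the y-axis at the gridline y = 0.
Fitting integer coefficients to these (and the overall shape) gives p.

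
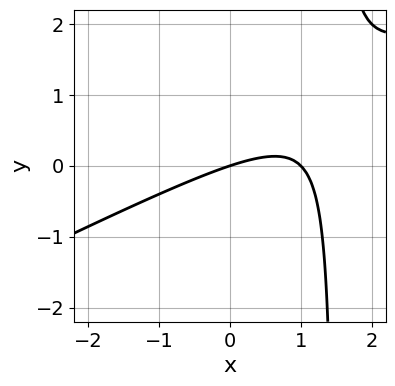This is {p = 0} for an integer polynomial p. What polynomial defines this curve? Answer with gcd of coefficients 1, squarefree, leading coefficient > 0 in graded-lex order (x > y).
x^2 - 2*x*y - x + 3*y

First, the degree is 2 — a generic line meets the curve in up to 2 points.
Then, observable constraints: one y-axis crossing is at y = 0; among the integer gridlines, it crosses the x-axis at x ∈ {0, 1}.
Finally, matching integer coefficients to the picture gives p.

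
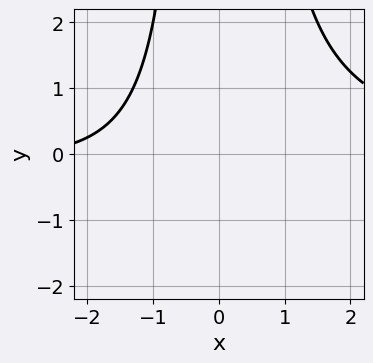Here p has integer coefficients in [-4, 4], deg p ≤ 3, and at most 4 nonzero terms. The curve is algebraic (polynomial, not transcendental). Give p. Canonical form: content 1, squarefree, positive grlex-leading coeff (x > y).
x^2*y - x - 3

(a) The degree is 3 — a generic line meets the curve in up to 3 points.
(b) Reading off the gridlines: it misses every integer gridline on the x-axis; the curve avoids every integer y-axis point in the box.
(c) Assembling these constraints gives the stated polynomial.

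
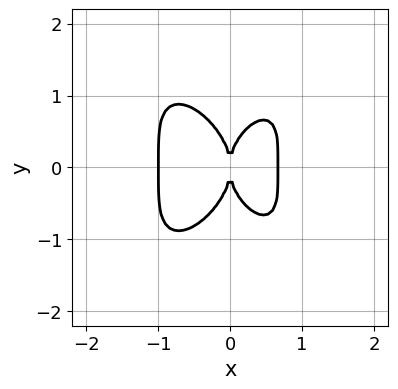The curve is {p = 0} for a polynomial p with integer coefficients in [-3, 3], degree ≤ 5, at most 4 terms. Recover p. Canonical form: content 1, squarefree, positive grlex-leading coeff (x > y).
3*x^4 + y^4 + x^3 - 2*x^2

1. Degree: the shape is more complex than any degree-3 curve, so deg p = 4.
2. Symmetries: it's symmetric under y → −y, forcing even powers of y.
3. From the axis intercepts and sections: one y-axis crossing is at y = 0; the x-axis gridline crossings are at x ∈ {-1, 0}.
4. Putting this together gives p.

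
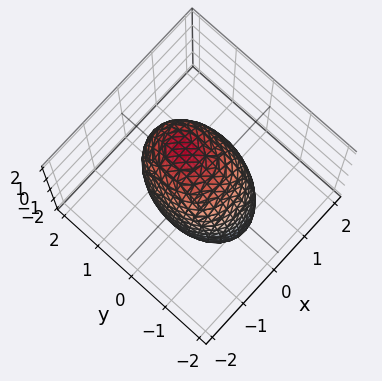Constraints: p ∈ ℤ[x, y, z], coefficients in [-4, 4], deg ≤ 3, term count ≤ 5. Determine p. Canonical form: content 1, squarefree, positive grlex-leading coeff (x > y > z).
3*x^2 + 2*y^2 - y*z + z^2 - 3

(a) The degree is 2 — a generic line meets the surface in up to 2 points.
(b) Observable constraints: among the integer gridlines, it crosses the x-axis at x ∈ {-1, 1}.
(c) Together with the visible shape, these determine p as stated.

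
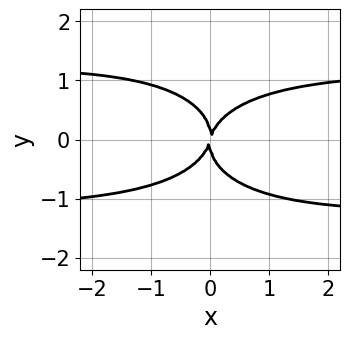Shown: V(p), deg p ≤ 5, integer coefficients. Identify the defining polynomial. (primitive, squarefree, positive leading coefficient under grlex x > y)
2*x^2*y^2 + 3*y^4 - 3*x^2 + x*y

Degree: the shape is more complex than any degree-3 curve, so deg p = 4.
From the visible intercepts: one y-axis crossing is at y = 0; it crosses the x-axis at the gridline x = 0.
Solving for integer coefficients yields p as stated.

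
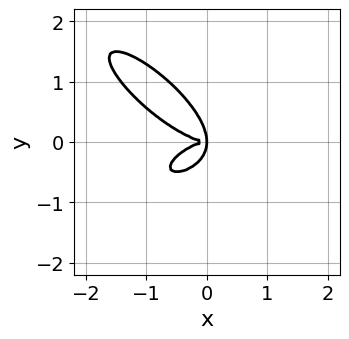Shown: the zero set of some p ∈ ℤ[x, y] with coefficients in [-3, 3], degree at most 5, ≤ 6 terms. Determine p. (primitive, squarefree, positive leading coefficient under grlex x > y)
deg p = 4.
The integer polynomial consistent with all of this is the stated p.

x^4 + 2*x*y^3 + 3*y^4 + 3*x*y^2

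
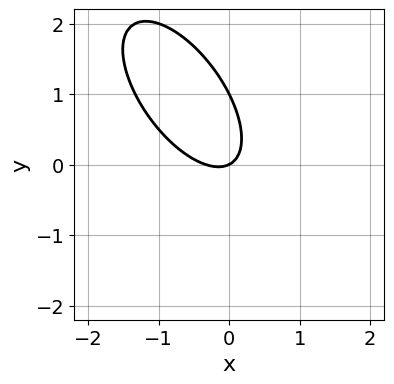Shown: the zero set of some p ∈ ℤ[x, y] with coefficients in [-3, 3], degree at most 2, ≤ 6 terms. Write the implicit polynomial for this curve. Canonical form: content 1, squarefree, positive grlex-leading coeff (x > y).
1. Degree: no degree-1 curve has this shape, so deg p = 2.
2. Observable constraints: it crosses the x-axis at the gridline x = 0; the y-axis gridline crossings are at y ∈ {0, 1}.
3. Solving for integer coefficients yields p as stated.

3*x^2 + 3*x*y + 2*y^2 + x - 2*y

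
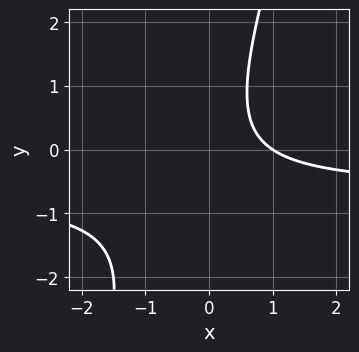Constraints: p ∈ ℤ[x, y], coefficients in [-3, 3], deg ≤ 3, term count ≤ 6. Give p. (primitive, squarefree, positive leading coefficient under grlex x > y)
3*x*y - y^2 + 2*x - 2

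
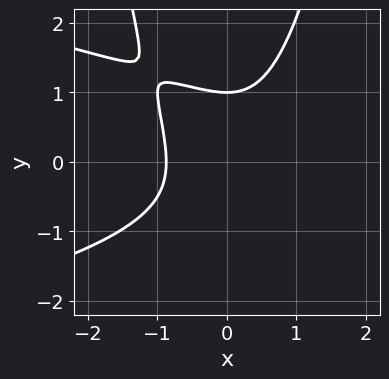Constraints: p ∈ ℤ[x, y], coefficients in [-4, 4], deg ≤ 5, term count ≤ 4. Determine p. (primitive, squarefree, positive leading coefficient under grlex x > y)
The degree is 4 — a generic line meets the curve in up to 4 points.
Against the integer gridlines: it crosses the y-axis at the gridline y = 1.
Putting this together gives p.

3*x^2*y^2 + 3*x^3 - 2*y^3 + 2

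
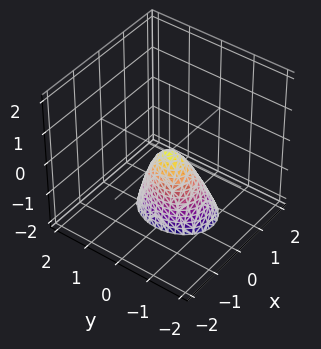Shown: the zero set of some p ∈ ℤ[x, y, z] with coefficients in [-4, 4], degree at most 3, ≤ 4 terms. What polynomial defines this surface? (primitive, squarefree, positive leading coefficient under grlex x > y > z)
1. The degree is 2 — a generic line meets the surface in up to 2 points.
2. Reading off the gridlines: it crosses the x-axis at the gridline x = 0; one z-axis crossing is at z = 0; one y-axis crossing is at y = 0.
3. Fitting integer coefficients to these (and the overall shape) gives p.

3*x^2 + x*z + 2*y^2 + z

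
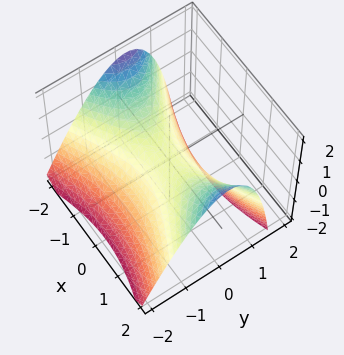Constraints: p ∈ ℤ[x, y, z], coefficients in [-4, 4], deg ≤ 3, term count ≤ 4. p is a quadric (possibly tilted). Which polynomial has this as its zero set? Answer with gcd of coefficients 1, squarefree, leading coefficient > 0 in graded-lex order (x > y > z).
x^2 - 3*y^2 + y*z - 3*z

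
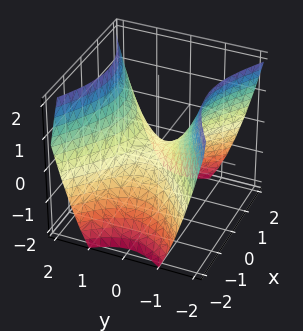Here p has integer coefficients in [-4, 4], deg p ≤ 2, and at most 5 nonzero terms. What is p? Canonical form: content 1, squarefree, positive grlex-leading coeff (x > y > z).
2*x^2 - 3*y^2 + 3*z

First, degree: a hyperbolic paraboloid; a quadric, so deg p = 2.
Next, symmetries: it's symmetric under x → −x, forcing even powers of x; mirror symmetry y ↦ −y ⇒ only even powers of y.
Next, observable constraints: it meets the y-axis at y = 0 (among the integer gridlines); one z-axis crossing is at z = 0; it crosses the x-axis at the gridline x = 0.
Finally, these observations pin down the coefficients.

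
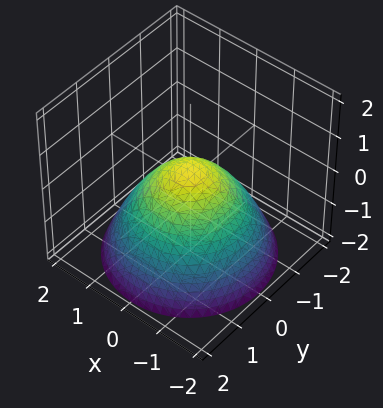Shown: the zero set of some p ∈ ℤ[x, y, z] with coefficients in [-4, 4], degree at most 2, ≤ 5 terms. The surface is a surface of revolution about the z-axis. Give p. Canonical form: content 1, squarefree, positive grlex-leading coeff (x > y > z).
2*x^2 + 2*y^2 + 3*z - 1

1. The degree is 2 — a generic line meets the surface in up to 2 points.
2. By symmetry, every cross-section ⟂ z is a circle, so x, y appear only via x² + y².
3. Against the integer gridlines: a circular section at z = -1 has radius between 1 and 2.
4. Putting this together gives p.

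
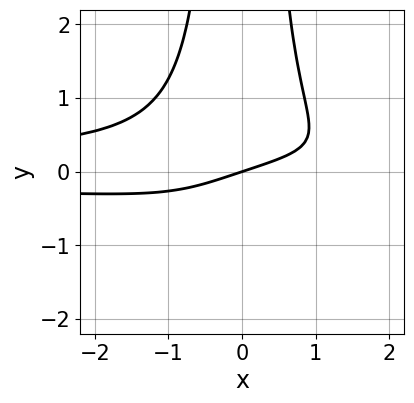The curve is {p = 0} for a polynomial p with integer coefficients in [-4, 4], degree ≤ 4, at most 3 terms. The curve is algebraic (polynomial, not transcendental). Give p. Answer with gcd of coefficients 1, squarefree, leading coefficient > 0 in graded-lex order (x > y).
deg p = 4.
Checking where it meets the axes: it meets the y-axis at y = 0 (among the integer gridlines); it crosses the x-axis at the gridline x = 0.
These observations pin down the coefficients.

3*x^2*y^2 + x - 3*y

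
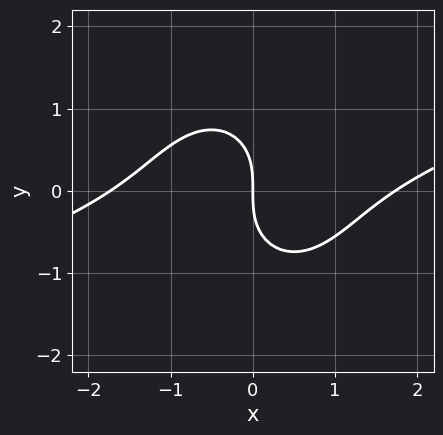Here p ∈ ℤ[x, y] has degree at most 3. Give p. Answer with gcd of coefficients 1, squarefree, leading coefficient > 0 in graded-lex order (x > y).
x^3 - 3*x^2*y - 2*y^3 - 3*x

First, deg p = 3. The shape is more complex than any degree-2 curve.
Next, from the visible intercepts: one x-axis crossing is at x = 0; it crosses the y-axis at the gridline y = 0.
Finally, together with the visible shape, these determine p as stated.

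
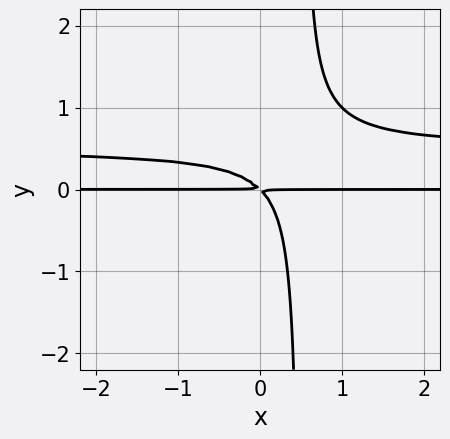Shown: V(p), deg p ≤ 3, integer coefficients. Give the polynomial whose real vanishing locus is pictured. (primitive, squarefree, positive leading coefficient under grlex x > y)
2*x*y^2 - x*y - y^2

(a) Degree: a generic line meets the curve in up to 3 points, so deg p = 3.
(b) From the visible intercepts: the visible x-axis segment lies entirely on the curve.
(c) Putting this together gives p.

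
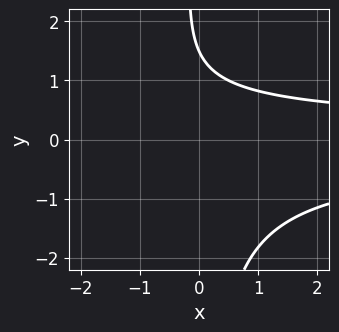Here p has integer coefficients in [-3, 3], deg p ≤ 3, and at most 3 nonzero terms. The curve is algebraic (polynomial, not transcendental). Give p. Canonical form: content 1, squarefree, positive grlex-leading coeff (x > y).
Degree: the shape is more complex than any degree-2 curve, so deg p = 3.
From the visible intercepts: the curve avoids every integer x-axis point in the box.
Assembling these constraints gives the stated polynomial.

2*x*y^2 + 2*y - 3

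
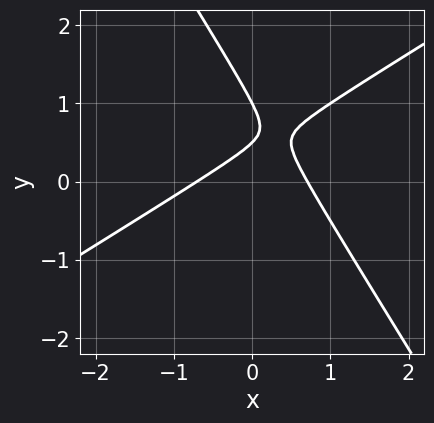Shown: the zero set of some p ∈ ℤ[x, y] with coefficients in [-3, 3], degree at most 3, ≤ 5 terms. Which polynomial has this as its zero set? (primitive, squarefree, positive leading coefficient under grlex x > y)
2*x^2 - 2*x*y - 2*y^2 + 3*y - 1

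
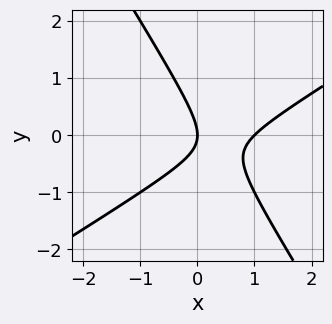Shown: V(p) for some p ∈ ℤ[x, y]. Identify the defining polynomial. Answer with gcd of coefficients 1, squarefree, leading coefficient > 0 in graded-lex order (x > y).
First, degree: a generic line meets the curve in up to 2 points, so deg p = 2.
Then, reading off the gridlines: it meets the y-axis at y = 0 (among the integer gridlines); among the integer gridlines, it crosses the x-axis at x ∈ {0, 1}.
Finally, putting this together gives p.

x^2 - x*y - y^2 - x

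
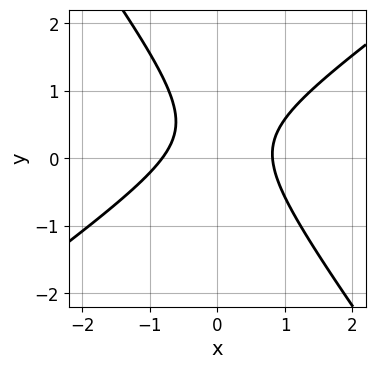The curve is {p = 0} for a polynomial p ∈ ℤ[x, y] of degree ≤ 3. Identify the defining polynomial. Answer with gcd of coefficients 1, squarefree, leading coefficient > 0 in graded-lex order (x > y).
3*x^2 - 2*x*y - 3*y^2 + 2*y - 2

(a) Degree: the shape is more complex than any degree-1 curve, so deg p = 2.
(b) From the axis intercepts and sections: no y-intercept at any integer in the box.
(c) Fitting integer coefficients to these (and the overall shape) gives p.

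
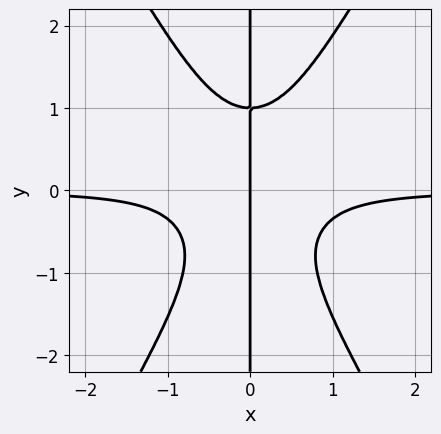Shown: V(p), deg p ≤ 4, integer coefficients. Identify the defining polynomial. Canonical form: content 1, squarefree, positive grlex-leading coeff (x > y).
The degree is 4 — no degree-3 curve has this shape.
Observable constraints: it meets the x-axis at x = 0 (among the integer gridlines); every point of the y-axis in the box is on the curve.
The integer polynomial consistent with all of this is the stated p.

3*x^3*y - x*y^3 + x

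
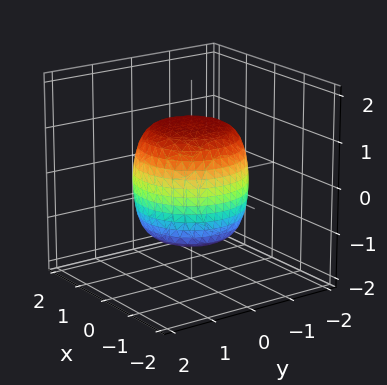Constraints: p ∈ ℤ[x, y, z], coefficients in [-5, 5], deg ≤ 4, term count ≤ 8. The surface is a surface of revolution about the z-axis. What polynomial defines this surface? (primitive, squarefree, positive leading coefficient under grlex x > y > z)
2*x^4 + 4*x^2*y^2 + 2*y^4 - x^2 - y^2 + 2*z^2 - 3

(a) Degree: a generic line meets the surface in up to 4 points, so deg p = 4.
(b) Symmetries: rotational symmetry about the z-axis ⇒ p depends on x, y only through x² + y².
(c) From the axis intercepts and sections: a circular section at z = 1 has radius exactly 1.
(d) These observations pin down the coefficients.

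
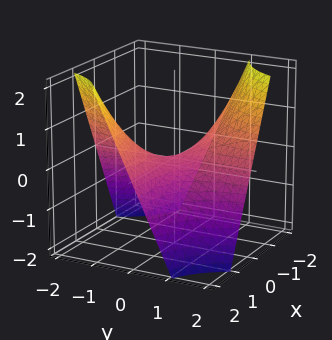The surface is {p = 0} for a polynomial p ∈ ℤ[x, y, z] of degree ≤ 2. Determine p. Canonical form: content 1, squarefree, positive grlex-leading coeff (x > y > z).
x*y + z

(a) Degree: a hyperbolic paraboloid; a quadric, so deg p = 2.
(b) From the visible intercepts: every point of the y-axis in the box is on the surface; every point of the x-axis in the box is on the surface; it meets the z-axis at z = 0 (among the integer gridlines).
(c) These observations pin down the coefficients.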